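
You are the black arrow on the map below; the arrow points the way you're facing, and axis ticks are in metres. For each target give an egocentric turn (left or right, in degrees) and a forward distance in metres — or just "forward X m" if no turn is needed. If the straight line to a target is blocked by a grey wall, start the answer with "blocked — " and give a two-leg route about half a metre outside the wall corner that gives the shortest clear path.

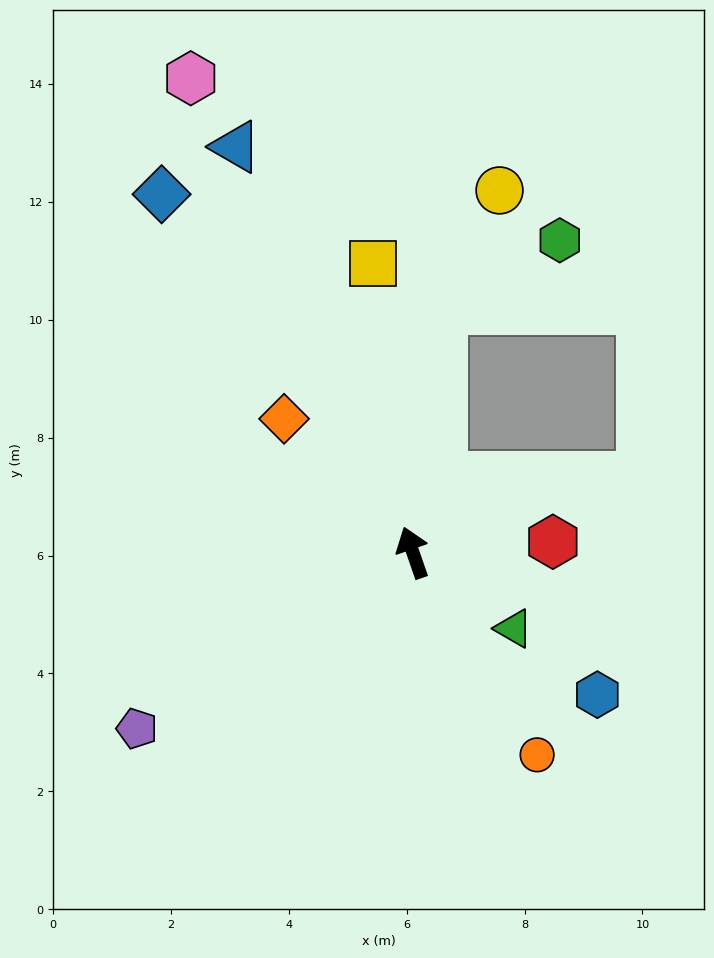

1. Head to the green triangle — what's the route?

turn right 146°, forward 2.1 m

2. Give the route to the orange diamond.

turn left 25°, forward 3.2 m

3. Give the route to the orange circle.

turn right 168°, forward 4.0 m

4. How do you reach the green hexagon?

blocked — turn right 26°, forward 4.2 m, then turn right 53°, forward 2.3 m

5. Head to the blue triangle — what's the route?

turn left 4°, forward 7.5 m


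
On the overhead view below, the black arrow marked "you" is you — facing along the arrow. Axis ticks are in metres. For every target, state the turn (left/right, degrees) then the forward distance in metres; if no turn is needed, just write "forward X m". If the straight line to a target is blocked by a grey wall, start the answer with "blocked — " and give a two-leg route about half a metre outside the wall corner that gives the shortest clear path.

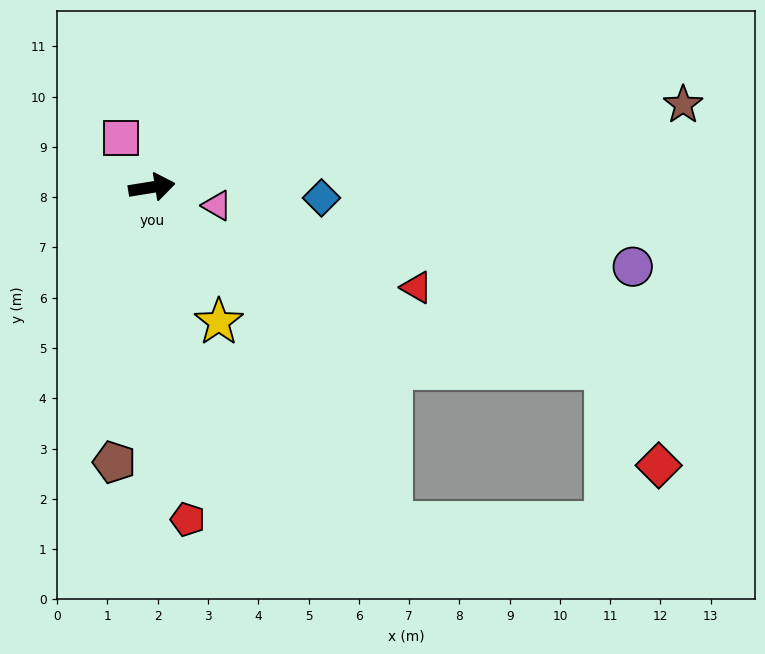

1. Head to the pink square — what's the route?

turn left 113°, forward 1.2 m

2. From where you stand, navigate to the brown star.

forward 10.7 m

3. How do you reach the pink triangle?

turn right 25°, forward 1.3 m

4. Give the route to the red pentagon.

turn right 93°, forward 6.6 m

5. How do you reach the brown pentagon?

turn right 107°, forward 5.5 m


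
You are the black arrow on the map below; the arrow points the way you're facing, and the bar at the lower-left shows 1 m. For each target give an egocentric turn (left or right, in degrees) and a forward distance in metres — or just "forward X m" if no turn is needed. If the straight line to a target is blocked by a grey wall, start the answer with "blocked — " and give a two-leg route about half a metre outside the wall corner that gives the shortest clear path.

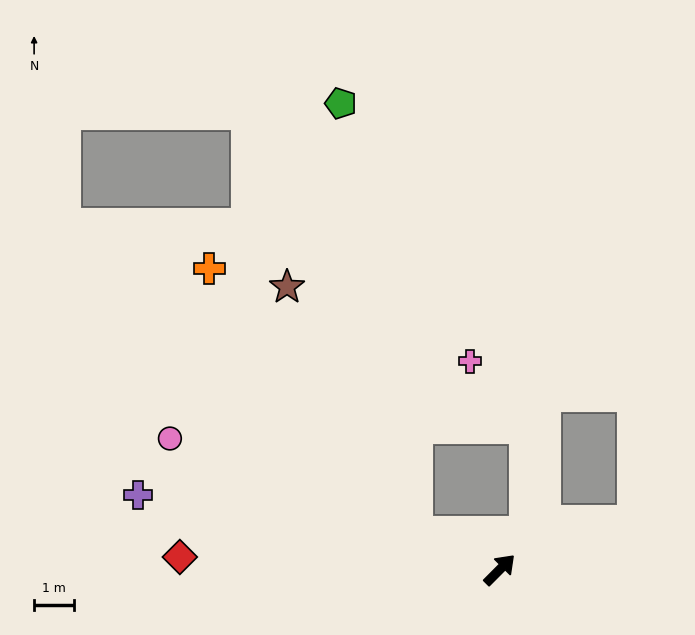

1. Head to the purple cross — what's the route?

turn left 123°, forward 9.2 m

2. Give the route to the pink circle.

turn left 113°, forward 8.8 m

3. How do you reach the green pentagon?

blocked — turn left 112°, forward 2.3 m, then turn right 57°, forward 10.8 m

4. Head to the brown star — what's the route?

blocked — turn left 112°, forward 2.3 m, then turn right 40°, forward 6.9 m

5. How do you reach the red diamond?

turn left 133°, forward 7.9 m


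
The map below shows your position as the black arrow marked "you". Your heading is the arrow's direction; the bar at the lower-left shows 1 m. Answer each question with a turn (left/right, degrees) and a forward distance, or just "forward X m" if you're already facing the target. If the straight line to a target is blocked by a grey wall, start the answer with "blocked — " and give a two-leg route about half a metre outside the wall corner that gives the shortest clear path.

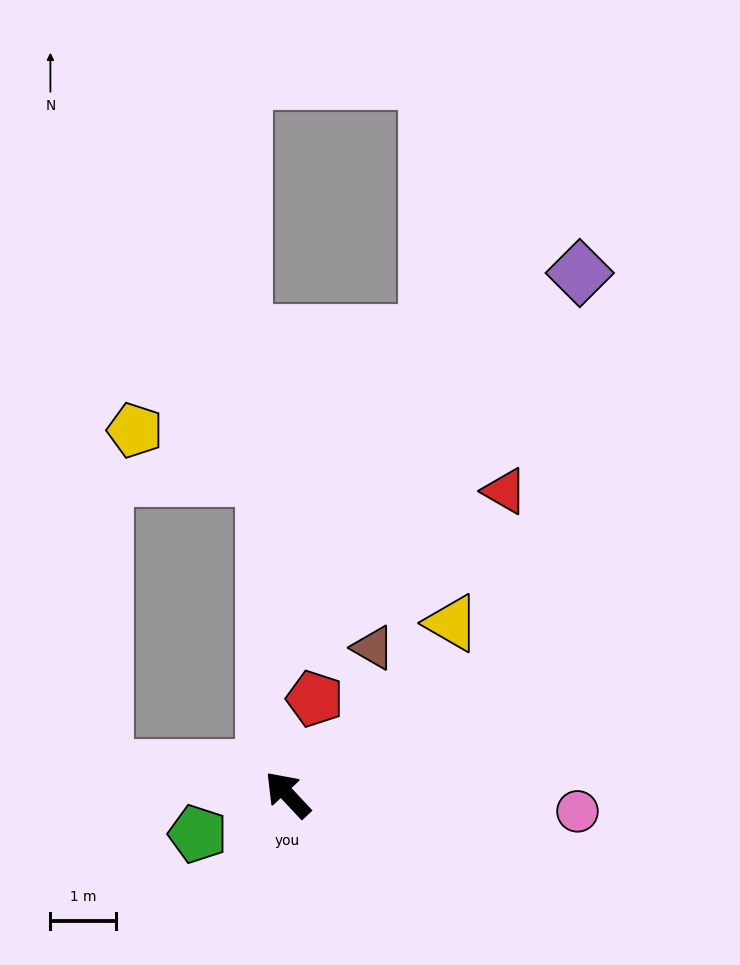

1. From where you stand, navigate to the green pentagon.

turn left 71°, forward 1.5 m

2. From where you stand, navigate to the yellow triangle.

turn right 87°, forward 3.6 m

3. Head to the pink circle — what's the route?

turn right 136°, forward 4.4 m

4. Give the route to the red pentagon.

turn right 59°, forward 1.5 m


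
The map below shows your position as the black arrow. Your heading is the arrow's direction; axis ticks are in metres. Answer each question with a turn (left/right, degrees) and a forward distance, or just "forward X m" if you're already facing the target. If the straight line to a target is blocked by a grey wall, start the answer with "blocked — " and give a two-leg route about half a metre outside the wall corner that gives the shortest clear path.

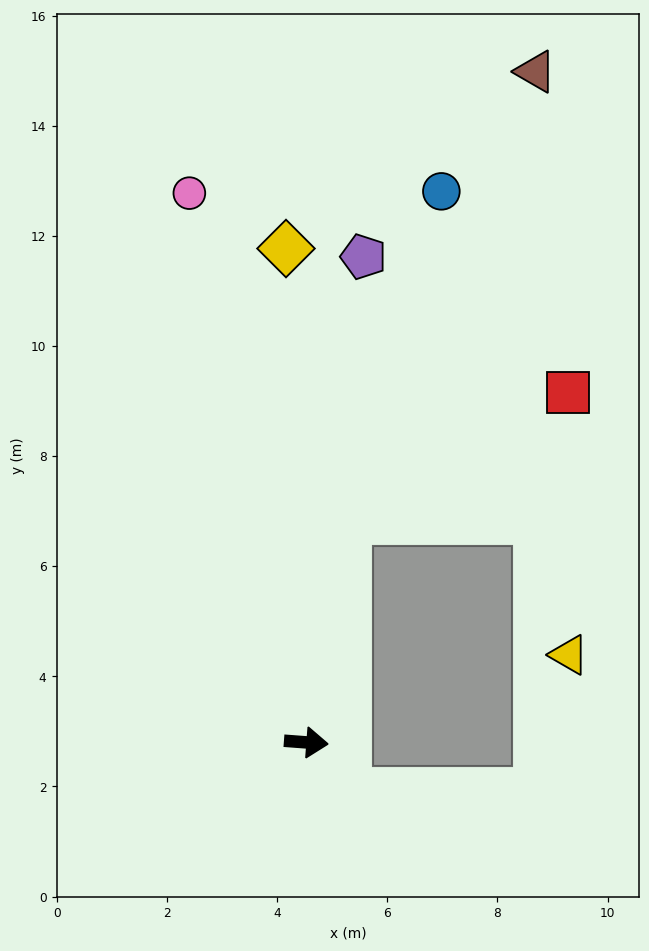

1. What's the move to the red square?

blocked — turn left 84°, forward 4.1 m, then turn right 50°, forward 4.6 m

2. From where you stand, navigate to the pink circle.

turn left 106°, forward 10.2 m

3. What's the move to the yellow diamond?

turn left 97°, forward 9.0 m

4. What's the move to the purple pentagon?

turn left 88°, forward 8.9 m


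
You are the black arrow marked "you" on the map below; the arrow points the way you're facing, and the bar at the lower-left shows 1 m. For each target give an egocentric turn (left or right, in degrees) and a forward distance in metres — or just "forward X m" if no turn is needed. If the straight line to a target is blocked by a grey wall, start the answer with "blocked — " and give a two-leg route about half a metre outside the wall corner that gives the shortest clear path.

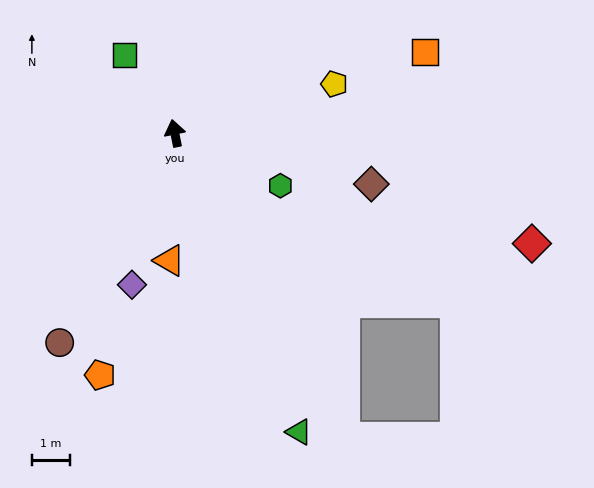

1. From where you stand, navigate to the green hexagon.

turn right 128°, forward 3.1 m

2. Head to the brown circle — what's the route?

turn left 140°, forward 6.2 m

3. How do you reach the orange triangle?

turn left 166°, forward 3.3 m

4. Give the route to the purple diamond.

turn left 153°, forward 4.1 m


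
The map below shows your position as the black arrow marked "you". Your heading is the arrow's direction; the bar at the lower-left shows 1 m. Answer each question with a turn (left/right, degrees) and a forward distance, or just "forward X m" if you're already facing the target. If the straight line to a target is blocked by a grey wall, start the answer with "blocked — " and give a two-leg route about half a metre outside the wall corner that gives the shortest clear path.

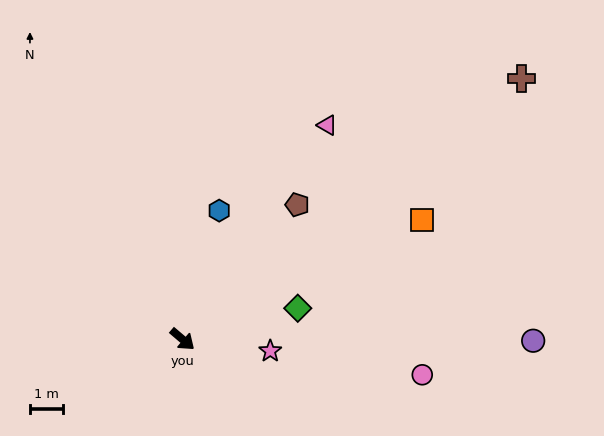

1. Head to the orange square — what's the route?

turn left 67°, forward 8.2 m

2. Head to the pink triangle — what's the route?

turn left 96°, forward 7.9 m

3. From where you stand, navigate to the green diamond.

turn left 55°, forward 3.7 m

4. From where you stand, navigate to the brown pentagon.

turn left 90°, forward 5.4 m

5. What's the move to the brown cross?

turn left 78°, forward 13.1 m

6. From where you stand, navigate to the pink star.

turn left 33°, forward 2.7 m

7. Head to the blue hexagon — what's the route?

turn left 114°, forward 4.1 m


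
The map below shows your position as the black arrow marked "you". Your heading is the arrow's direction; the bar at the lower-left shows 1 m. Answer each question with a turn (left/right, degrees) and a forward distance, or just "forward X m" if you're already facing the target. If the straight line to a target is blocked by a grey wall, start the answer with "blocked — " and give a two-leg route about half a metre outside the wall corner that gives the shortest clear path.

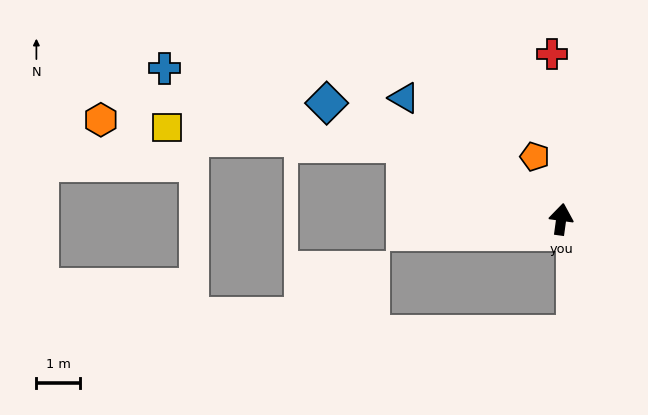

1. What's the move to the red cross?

turn left 11°, forward 3.8 m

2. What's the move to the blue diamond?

turn left 71°, forward 6.0 m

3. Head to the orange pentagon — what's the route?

turn left 31°, forward 1.6 m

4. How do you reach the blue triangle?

turn left 60°, forward 4.6 m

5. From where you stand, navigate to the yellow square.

blocked — turn left 72°, forward 4.0 m, then turn left 22°, forward 5.5 m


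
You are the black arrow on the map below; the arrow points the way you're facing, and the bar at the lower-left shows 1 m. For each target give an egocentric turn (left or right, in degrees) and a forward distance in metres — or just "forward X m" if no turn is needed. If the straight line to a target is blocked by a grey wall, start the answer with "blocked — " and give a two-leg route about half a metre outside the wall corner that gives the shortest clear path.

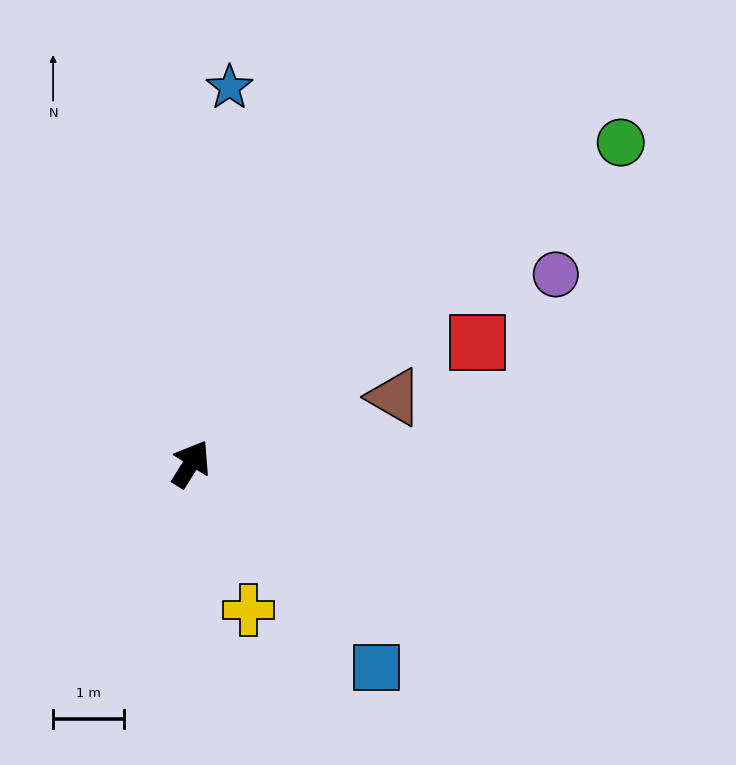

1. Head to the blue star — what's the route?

turn left 26°, forward 5.3 m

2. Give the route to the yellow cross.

turn right 127°, forward 2.2 m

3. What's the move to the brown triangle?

turn right 40°, forward 3.0 m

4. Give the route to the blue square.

turn right 106°, forward 3.9 m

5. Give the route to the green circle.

turn right 21°, forward 7.5 m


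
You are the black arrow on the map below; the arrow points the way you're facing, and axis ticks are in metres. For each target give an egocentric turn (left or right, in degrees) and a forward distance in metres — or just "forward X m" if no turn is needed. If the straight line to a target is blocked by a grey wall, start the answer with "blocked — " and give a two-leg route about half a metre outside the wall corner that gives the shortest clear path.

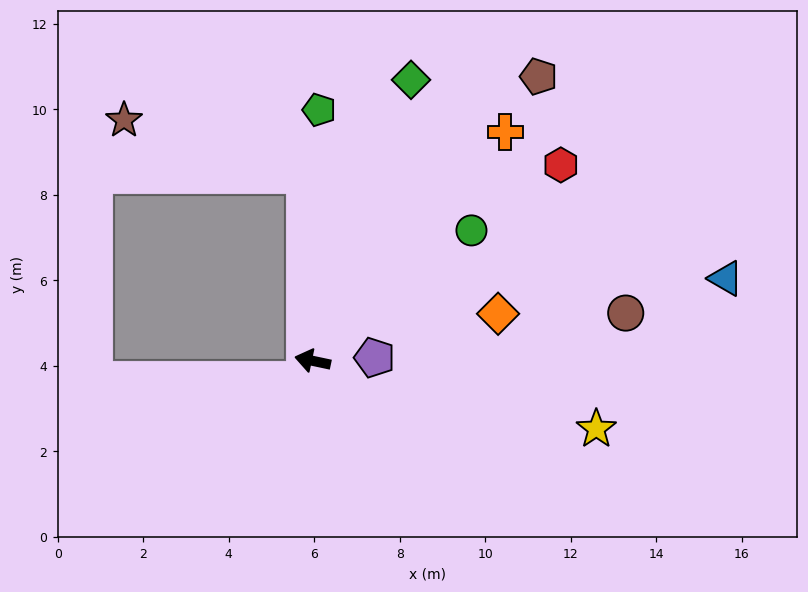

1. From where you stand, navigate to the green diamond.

turn right 97°, forward 7.0 m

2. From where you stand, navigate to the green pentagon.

turn right 80°, forward 5.9 m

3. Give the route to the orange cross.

turn right 118°, forward 7.0 m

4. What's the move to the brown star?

blocked — turn right 75°, forward 4.3 m, then turn left 70°, forward 4.4 m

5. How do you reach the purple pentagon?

turn right 165°, forward 1.4 m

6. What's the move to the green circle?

turn right 129°, forward 4.8 m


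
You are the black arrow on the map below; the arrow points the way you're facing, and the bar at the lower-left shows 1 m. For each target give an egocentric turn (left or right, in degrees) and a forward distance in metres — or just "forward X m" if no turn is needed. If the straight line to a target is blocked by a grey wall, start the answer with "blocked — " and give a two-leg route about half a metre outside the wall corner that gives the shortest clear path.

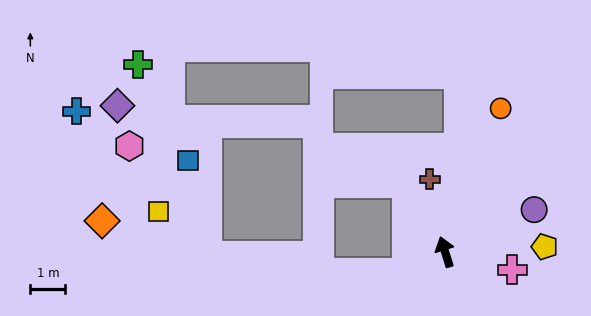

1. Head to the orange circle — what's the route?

turn right 38°, forward 4.4 m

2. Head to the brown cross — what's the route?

turn right 5°, forward 2.1 m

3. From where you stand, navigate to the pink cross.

turn right 122°, forward 2.0 m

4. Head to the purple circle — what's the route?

turn right 82°, forward 2.8 m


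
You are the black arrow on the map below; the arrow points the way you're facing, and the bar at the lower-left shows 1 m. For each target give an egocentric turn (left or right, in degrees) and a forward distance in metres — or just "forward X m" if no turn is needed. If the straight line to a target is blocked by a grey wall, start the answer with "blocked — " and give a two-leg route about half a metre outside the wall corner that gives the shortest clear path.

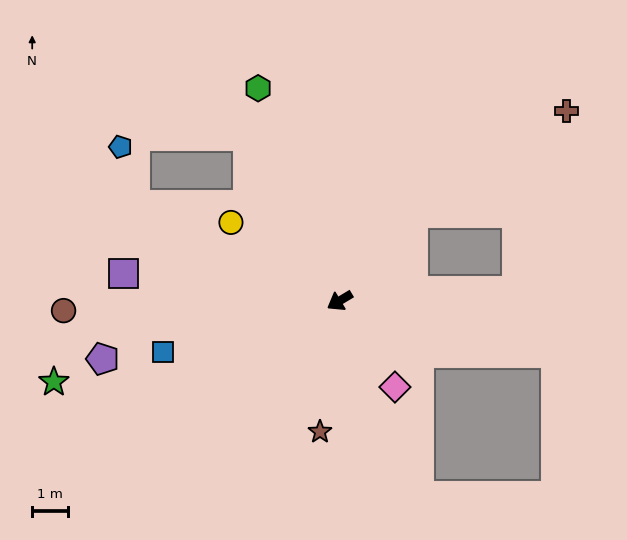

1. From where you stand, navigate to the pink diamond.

turn left 92°, forward 2.9 m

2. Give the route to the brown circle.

turn right 29°, forward 7.7 m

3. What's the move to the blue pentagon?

blocked — turn right 56°, forward 6.3 m, then turn right 51°, forward 1.7 m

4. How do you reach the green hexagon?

turn right 100°, forward 6.3 m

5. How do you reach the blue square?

turn right 15°, forward 5.1 m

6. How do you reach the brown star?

turn left 50°, forward 3.7 m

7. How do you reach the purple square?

turn right 38°, forward 6.1 m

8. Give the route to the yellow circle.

turn right 67°, forward 3.7 m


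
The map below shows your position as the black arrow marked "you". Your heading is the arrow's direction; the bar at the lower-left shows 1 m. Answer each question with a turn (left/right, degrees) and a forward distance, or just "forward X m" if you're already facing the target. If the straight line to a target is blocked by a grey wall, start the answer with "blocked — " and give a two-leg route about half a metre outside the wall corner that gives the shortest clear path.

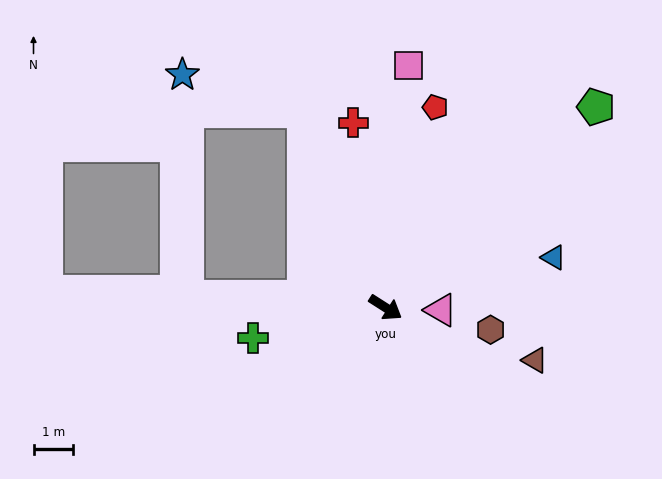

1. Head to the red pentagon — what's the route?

turn left 109°, forward 5.2 m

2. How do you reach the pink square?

turn left 117°, forward 6.1 m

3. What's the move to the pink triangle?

turn left 30°, forward 1.4 m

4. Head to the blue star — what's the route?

blocked — turn left 145°, forward 5.3 m, then turn left 51°, forward 3.2 m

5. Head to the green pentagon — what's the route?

turn left 76°, forward 7.3 m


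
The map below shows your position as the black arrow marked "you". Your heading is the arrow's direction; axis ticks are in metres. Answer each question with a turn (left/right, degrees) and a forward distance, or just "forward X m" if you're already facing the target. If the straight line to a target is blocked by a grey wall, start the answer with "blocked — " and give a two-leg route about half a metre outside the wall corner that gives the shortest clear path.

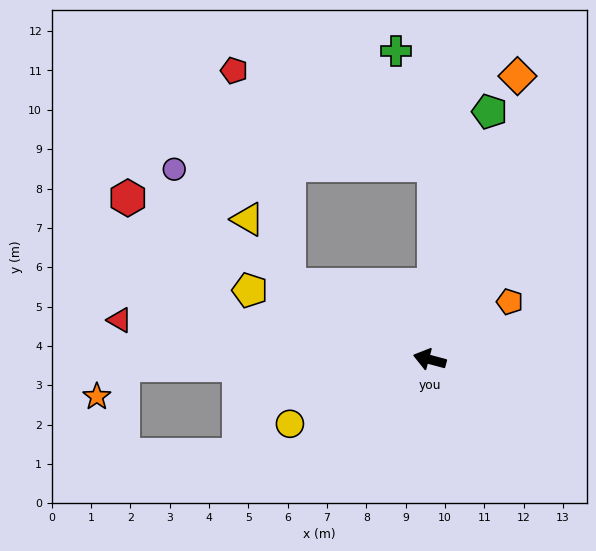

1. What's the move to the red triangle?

turn left 8°, forward 7.9 m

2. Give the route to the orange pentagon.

turn right 129°, forward 2.5 m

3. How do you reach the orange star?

blocked — turn left 16°, forward 7.8 m, then turn left 49°, forward 1.0 m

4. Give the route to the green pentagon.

turn right 89°, forward 6.5 m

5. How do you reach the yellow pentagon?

turn right 6°, forward 4.9 m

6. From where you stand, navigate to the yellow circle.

turn left 40°, forward 3.9 m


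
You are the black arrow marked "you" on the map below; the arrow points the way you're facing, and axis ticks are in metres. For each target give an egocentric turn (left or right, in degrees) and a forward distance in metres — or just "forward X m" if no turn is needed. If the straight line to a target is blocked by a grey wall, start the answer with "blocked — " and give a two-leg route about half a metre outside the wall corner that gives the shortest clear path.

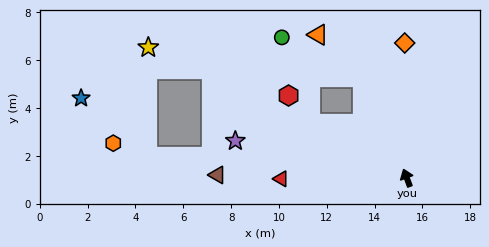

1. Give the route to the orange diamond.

turn right 20°, forward 5.6 m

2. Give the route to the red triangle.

turn left 70°, forward 5.3 m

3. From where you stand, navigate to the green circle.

blocked — turn left 3°, forward 4.6 m, then turn left 40°, forward 3.8 m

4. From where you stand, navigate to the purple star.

turn left 57°, forward 7.3 m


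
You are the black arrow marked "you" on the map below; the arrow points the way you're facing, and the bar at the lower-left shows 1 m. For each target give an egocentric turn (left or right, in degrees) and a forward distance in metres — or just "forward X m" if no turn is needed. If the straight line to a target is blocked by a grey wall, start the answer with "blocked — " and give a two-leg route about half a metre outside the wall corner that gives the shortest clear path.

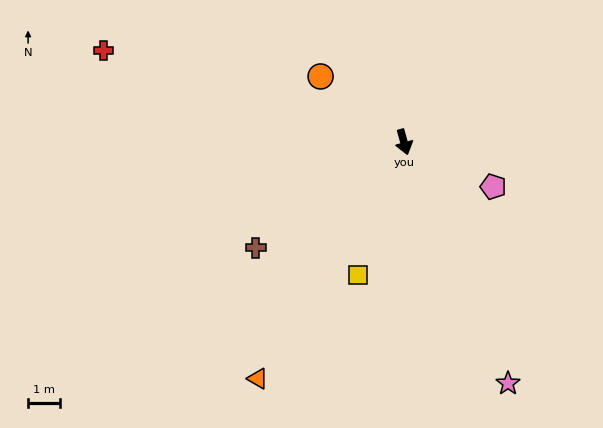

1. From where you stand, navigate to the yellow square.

turn right 35°, forward 4.5 m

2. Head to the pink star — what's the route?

turn left 8°, forward 8.3 m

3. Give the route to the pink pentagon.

turn left 48°, forward 3.2 m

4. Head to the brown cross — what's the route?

turn right 70°, forward 5.8 m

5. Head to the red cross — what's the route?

turn right 123°, forward 10.0 m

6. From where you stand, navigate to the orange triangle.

turn right 47°, forward 8.8 m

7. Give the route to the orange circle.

turn right 144°, forward 3.4 m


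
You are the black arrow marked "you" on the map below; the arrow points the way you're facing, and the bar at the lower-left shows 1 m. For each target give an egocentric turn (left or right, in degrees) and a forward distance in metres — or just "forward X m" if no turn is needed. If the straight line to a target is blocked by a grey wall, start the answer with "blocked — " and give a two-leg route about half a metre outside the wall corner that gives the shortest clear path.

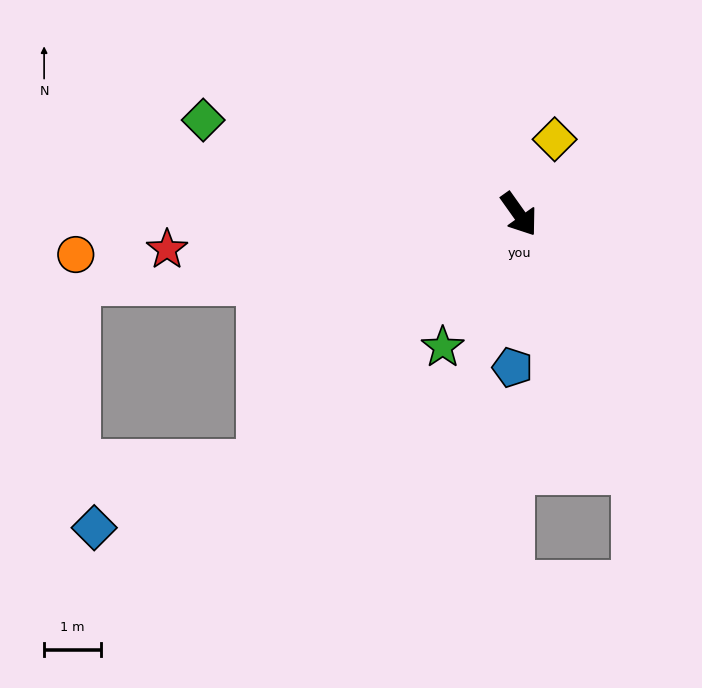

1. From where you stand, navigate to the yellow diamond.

turn left 119°, forward 1.5 m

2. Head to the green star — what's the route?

turn right 65°, forward 2.7 m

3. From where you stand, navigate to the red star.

turn right 120°, forward 6.3 m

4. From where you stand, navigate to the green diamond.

turn right 142°, forward 5.8 m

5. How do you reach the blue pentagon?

turn right 38°, forward 2.7 m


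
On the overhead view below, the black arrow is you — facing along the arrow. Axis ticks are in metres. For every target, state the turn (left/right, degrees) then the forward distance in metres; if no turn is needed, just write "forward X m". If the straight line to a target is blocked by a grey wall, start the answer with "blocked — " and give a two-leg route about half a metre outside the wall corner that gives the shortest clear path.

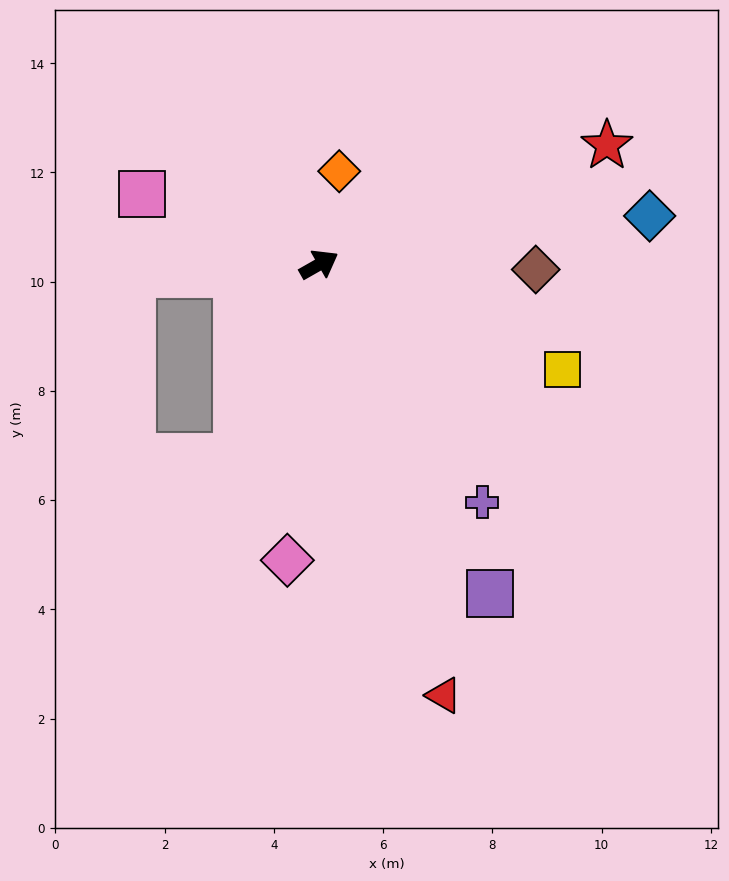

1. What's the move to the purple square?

turn right 92°, forward 6.8 m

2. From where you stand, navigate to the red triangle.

turn right 103°, forward 8.2 m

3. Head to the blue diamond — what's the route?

turn right 21°, forward 6.1 m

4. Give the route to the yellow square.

turn right 53°, forward 4.8 m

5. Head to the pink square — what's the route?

turn left 129°, forward 3.5 m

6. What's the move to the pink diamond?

turn right 126°, forward 5.4 m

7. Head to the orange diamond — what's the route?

turn left 48°, forward 1.7 m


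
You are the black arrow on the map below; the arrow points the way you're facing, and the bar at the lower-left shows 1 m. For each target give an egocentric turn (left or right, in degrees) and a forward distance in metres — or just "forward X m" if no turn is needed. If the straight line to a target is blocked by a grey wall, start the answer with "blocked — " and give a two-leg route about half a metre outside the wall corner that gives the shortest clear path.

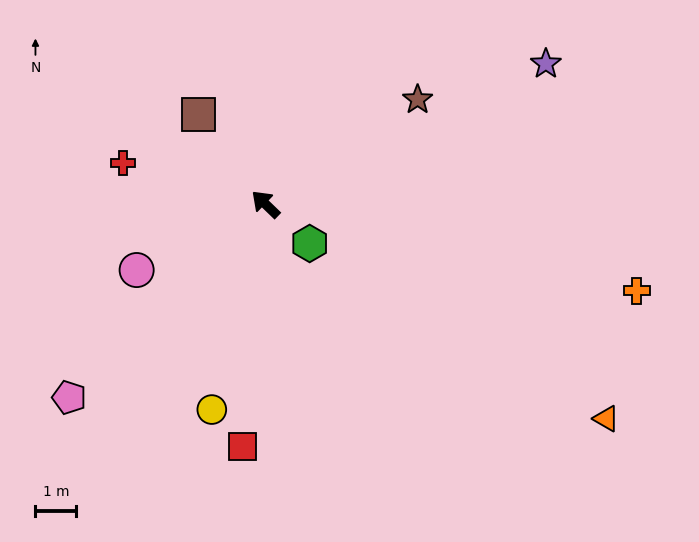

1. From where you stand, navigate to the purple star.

turn right 109°, forward 7.7 m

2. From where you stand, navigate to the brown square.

turn right 9°, forward 2.7 m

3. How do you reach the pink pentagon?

turn left 89°, forward 6.8 m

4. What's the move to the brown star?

turn right 101°, forward 4.5 m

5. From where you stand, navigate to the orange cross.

turn right 149°, forward 9.4 m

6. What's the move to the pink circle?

turn left 71°, forward 3.6 m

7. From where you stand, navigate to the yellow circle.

turn left 119°, forward 5.2 m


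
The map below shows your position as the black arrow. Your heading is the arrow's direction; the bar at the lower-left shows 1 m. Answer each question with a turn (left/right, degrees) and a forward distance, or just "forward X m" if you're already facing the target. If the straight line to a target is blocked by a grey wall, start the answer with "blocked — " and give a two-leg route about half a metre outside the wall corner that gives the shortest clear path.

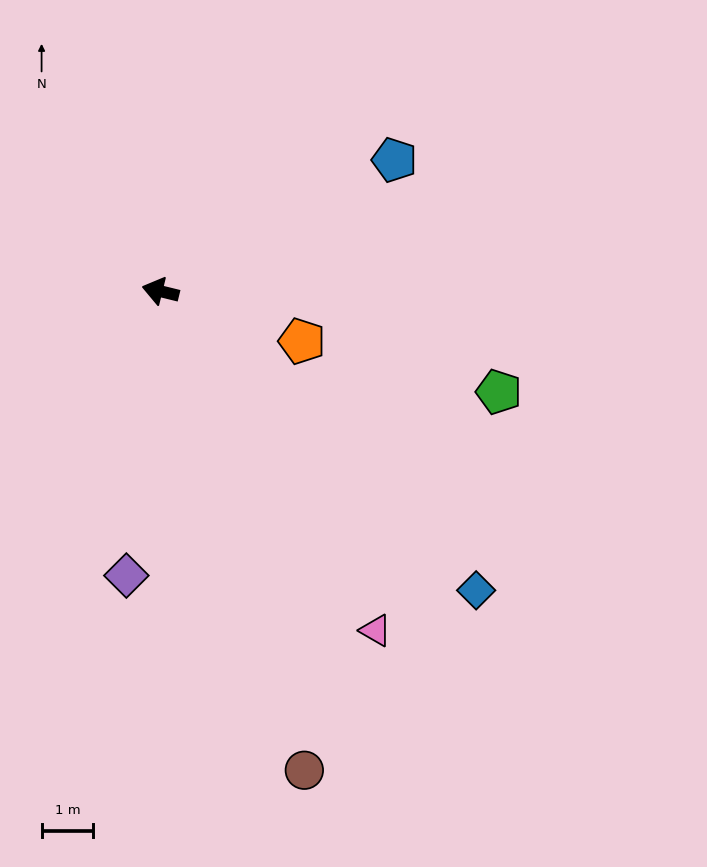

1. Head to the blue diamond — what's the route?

turn left 150°, forward 8.4 m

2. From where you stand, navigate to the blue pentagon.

turn right 137°, forward 5.2 m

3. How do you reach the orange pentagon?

turn left 174°, forward 2.9 m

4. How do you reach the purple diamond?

turn left 97°, forward 5.5 m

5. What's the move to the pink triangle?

turn left 136°, forward 7.8 m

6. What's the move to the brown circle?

turn left 120°, forward 9.7 m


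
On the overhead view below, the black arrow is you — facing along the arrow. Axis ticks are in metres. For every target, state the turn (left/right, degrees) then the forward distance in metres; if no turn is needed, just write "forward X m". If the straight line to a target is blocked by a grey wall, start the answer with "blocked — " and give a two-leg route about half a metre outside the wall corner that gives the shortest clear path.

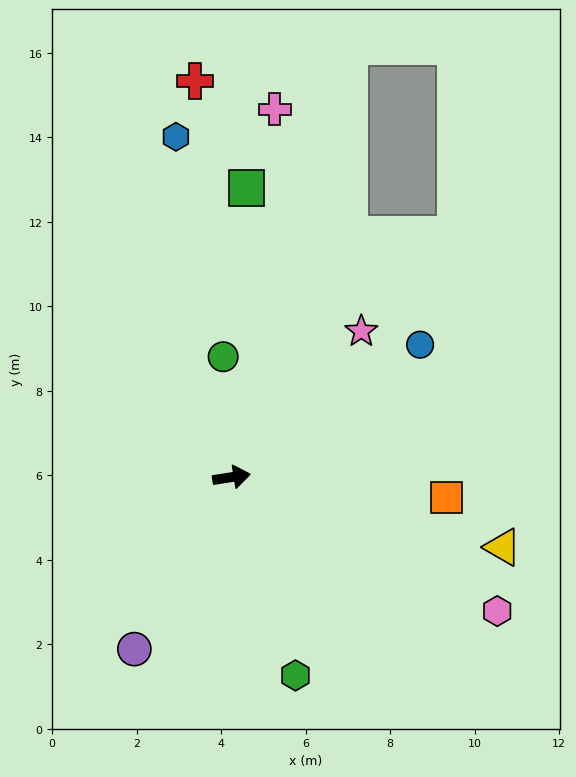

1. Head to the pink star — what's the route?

turn left 39°, forward 4.6 m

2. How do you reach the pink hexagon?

turn right 36°, forward 7.0 m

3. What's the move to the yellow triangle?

turn right 23°, forward 6.6 m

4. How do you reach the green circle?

turn left 85°, forward 2.9 m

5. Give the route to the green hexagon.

turn right 81°, forward 4.9 m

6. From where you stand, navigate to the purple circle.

turn right 128°, forward 4.7 m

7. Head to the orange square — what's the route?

turn right 14°, forward 5.1 m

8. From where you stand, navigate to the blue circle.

turn left 26°, forward 5.5 m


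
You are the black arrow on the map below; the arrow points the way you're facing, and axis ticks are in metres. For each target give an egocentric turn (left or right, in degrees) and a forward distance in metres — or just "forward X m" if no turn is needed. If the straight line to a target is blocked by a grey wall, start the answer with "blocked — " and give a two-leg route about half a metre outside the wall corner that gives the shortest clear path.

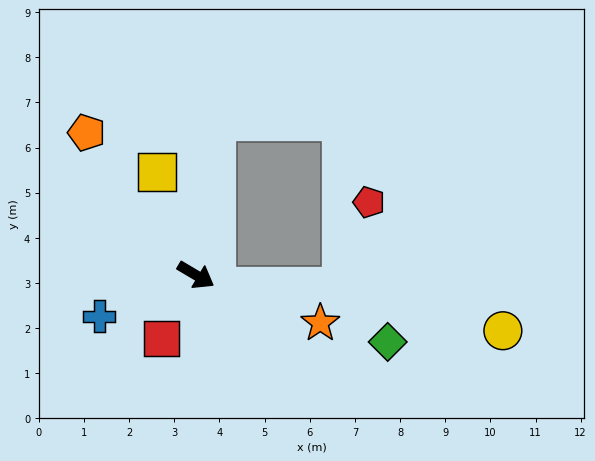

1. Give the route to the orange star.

turn left 10°, forward 3.0 m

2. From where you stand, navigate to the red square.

turn right 88°, forward 1.6 m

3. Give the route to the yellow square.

turn left 142°, forward 2.4 m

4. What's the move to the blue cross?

turn right 126°, forward 2.3 m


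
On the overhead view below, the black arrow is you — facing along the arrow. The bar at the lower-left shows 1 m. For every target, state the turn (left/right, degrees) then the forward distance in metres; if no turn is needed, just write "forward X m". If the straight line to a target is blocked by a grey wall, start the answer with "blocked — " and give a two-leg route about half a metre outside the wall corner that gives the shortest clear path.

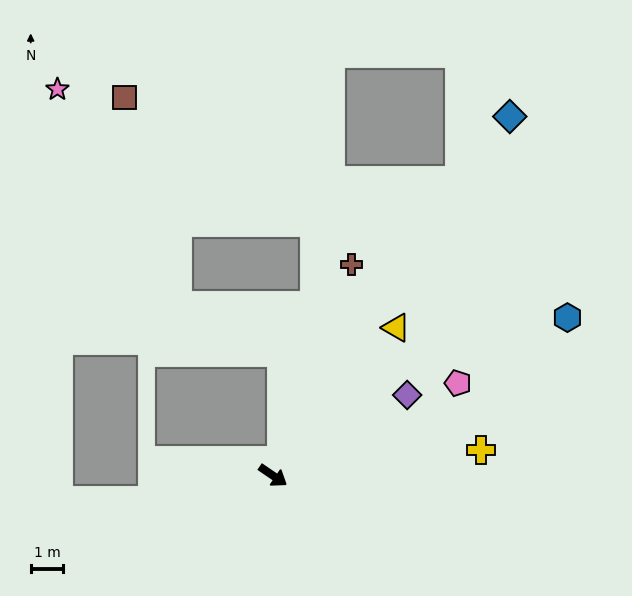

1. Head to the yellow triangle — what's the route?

turn left 84°, forward 5.9 m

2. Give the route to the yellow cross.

turn left 41°, forward 6.4 m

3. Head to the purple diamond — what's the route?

turn left 65°, forward 4.8 m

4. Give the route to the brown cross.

turn left 104°, forward 6.9 m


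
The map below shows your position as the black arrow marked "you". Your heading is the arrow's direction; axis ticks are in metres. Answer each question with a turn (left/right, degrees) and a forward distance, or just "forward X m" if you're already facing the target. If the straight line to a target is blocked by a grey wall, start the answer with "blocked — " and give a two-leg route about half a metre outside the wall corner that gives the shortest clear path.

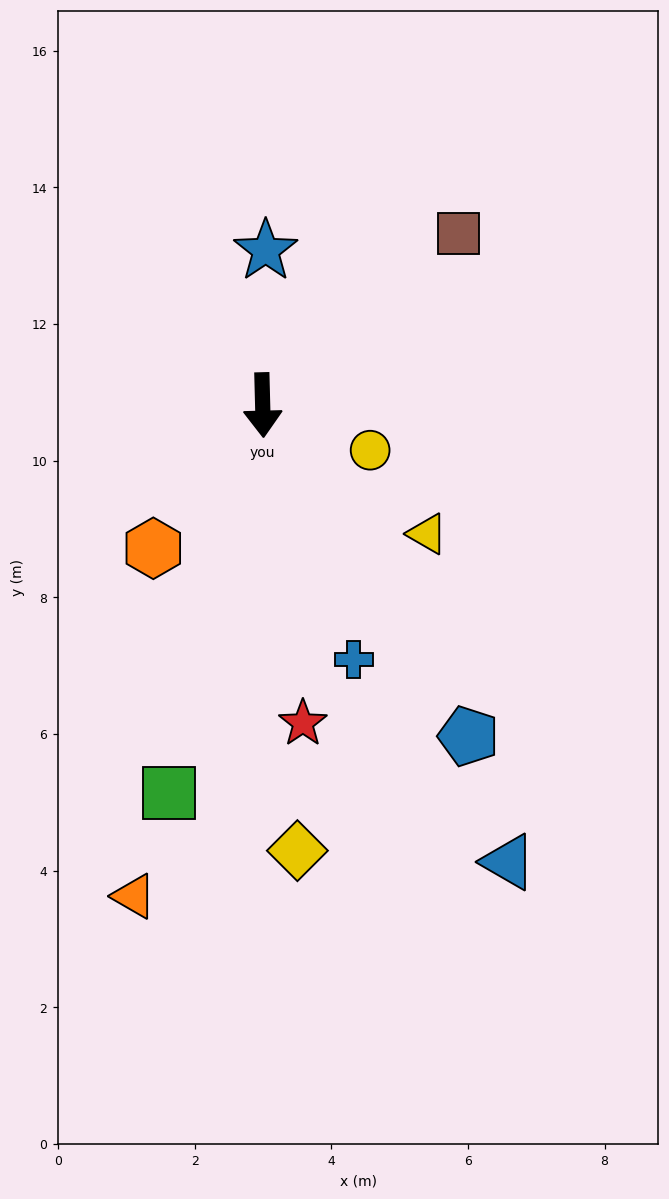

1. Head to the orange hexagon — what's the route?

turn right 39°, forward 2.6 m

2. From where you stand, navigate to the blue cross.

turn left 18°, forward 4.0 m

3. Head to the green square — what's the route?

turn right 15°, forward 5.8 m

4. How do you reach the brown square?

turn left 130°, forward 3.8 m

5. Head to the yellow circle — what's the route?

turn left 66°, forward 1.7 m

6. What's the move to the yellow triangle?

turn left 51°, forward 3.1 m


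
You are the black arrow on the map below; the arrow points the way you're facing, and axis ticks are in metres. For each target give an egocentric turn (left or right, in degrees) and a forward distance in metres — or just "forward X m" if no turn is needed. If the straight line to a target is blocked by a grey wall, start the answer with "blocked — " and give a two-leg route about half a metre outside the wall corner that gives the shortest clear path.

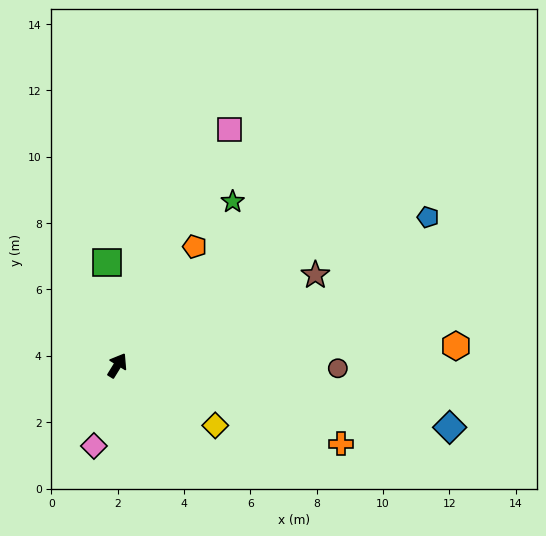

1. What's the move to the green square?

turn left 37°, forward 3.1 m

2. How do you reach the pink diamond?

turn right 165°, forward 2.5 m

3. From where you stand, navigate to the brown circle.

turn right 59°, forward 6.6 m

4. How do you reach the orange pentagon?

forward 4.3 m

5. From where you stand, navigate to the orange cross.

turn right 78°, forward 7.1 m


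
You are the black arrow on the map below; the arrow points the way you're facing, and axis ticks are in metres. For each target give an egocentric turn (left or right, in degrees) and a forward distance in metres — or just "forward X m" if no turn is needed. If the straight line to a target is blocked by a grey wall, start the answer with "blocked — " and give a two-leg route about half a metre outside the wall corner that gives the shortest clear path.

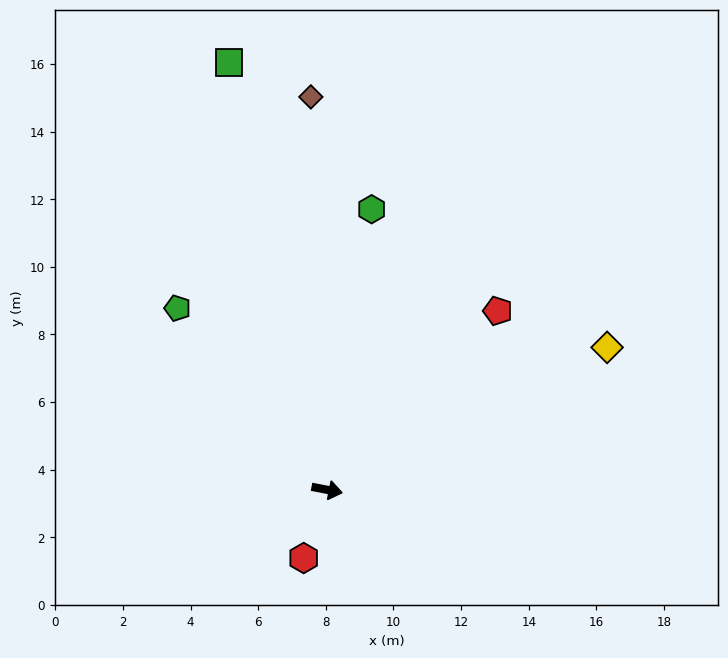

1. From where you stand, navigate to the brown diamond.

turn left 103°, forward 11.6 m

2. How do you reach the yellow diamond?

turn left 38°, forward 9.3 m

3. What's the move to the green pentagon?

turn left 141°, forward 7.0 m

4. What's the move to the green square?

turn left 114°, forward 13.0 m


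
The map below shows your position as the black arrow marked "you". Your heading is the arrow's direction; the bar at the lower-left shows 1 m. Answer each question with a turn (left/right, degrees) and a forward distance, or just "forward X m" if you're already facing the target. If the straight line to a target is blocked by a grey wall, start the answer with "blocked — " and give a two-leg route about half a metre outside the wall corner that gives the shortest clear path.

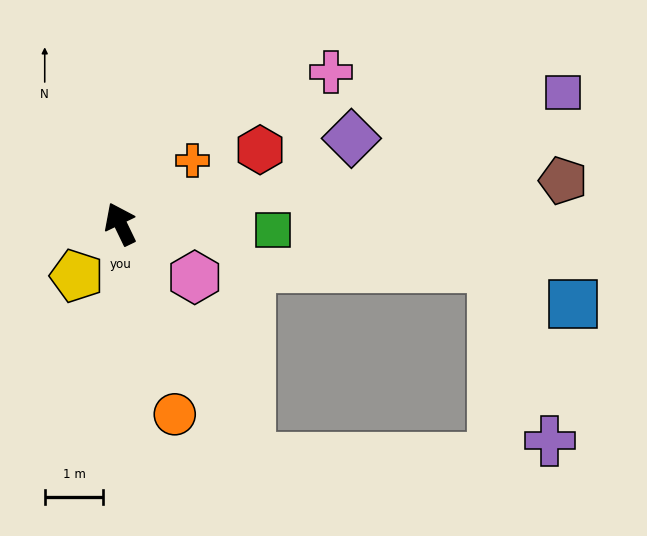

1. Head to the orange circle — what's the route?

turn left 170°, forward 3.4 m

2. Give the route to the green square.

turn right 118°, forward 2.6 m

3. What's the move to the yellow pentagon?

turn left 114°, forward 1.2 m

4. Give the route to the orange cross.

turn right 74°, forward 1.6 m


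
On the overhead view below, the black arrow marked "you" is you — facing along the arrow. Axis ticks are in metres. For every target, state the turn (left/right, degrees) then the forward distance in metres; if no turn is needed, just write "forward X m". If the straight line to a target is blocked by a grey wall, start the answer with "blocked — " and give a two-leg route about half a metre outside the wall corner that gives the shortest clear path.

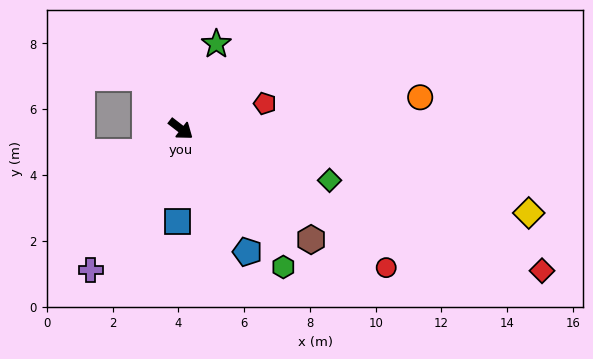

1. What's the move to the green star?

turn left 105°, forward 2.8 m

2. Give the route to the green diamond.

turn left 19°, forward 4.8 m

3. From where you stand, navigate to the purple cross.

turn right 85°, forward 5.1 m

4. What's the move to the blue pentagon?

turn right 24°, forward 4.3 m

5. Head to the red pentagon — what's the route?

turn left 55°, forward 2.7 m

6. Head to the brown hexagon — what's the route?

turn right 3°, forward 5.2 m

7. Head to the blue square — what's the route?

turn right 55°, forward 2.8 m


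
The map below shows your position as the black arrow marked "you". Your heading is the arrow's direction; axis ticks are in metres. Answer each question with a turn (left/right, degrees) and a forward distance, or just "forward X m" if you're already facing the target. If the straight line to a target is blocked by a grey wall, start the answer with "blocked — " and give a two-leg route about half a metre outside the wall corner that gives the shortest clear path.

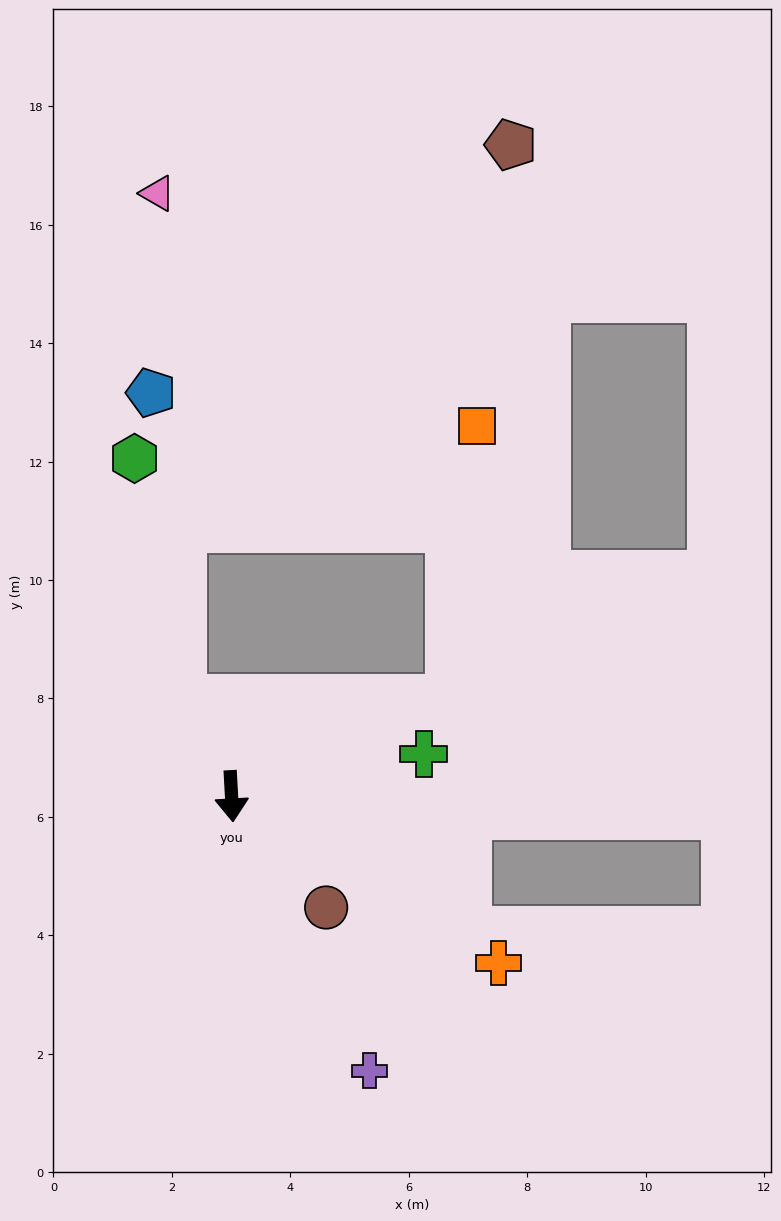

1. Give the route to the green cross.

turn left 99°, forward 3.3 m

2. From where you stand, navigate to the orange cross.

turn left 55°, forward 5.3 m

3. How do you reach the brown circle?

turn left 37°, forward 2.5 m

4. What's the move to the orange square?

blocked — turn left 111°, forward 4.0 m, then turn left 60°, forward 4.6 m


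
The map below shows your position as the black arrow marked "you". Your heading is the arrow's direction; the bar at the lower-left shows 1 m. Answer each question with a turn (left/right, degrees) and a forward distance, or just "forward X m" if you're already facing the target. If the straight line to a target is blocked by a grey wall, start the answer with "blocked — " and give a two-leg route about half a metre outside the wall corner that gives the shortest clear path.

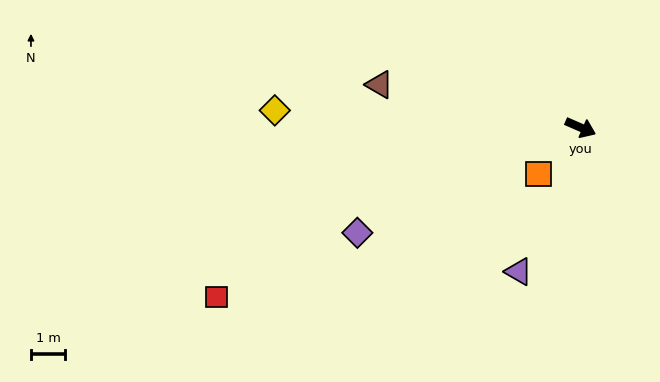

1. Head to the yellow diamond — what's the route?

turn right 160°, forward 8.9 m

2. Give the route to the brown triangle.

turn right 168°, forward 6.0 m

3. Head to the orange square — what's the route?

turn right 108°, forward 1.8 m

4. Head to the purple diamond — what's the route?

turn right 131°, forward 7.2 m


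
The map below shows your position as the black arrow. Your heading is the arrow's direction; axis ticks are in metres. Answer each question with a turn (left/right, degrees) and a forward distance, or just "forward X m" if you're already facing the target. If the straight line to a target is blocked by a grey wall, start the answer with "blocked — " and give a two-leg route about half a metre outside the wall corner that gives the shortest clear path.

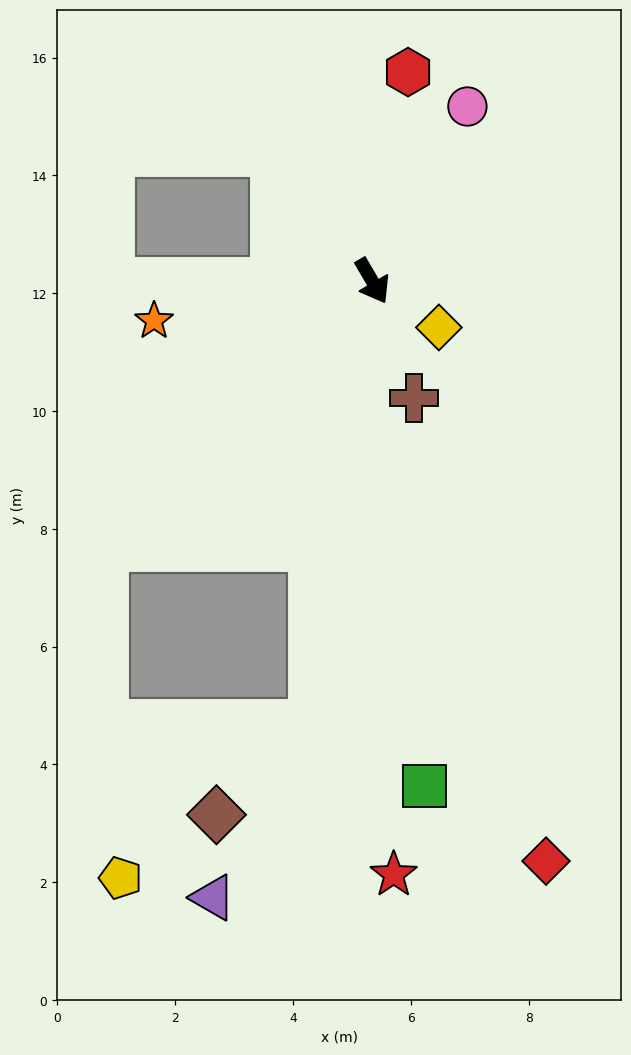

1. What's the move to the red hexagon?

turn left 140°, forward 3.6 m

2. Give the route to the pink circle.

turn left 121°, forward 3.4 m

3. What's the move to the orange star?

turn right 110°, forward 3.8 m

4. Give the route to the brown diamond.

blocked — turn right 38°, forward 7.6 m, then turn right 40°, forward 2.3 m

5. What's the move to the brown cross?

turn right 11°, forward 2.1 m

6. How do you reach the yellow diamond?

turn left 25°, forward 1.4 m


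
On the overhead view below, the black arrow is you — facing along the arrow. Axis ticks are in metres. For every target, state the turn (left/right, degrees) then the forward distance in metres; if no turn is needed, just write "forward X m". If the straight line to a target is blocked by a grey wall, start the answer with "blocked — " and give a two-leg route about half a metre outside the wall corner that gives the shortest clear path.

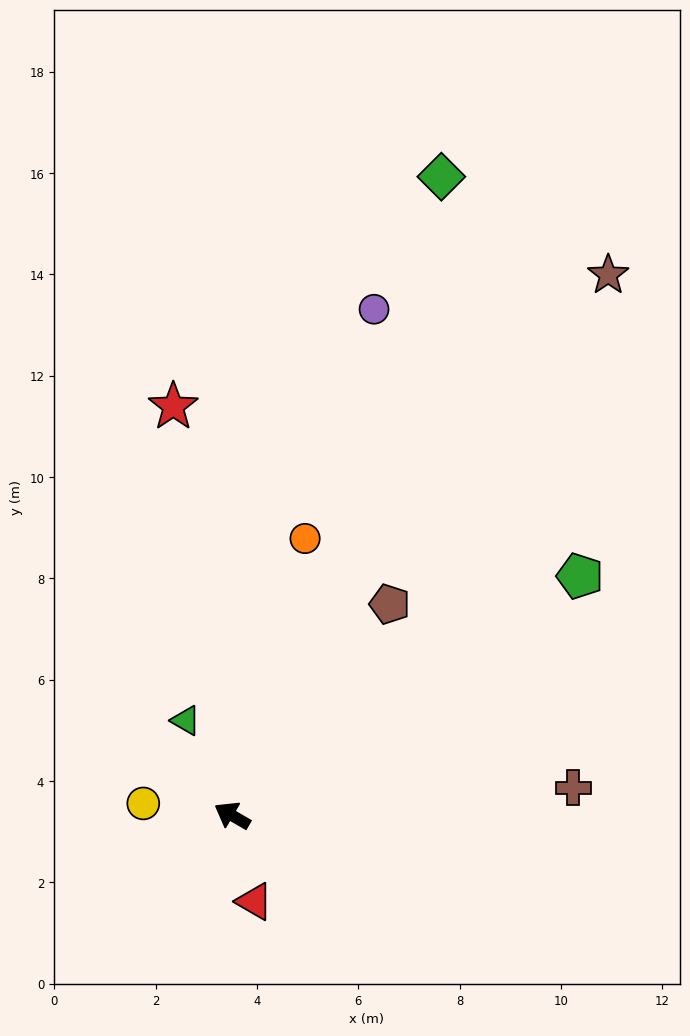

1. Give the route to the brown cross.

turn right 145°, forward 6.8 m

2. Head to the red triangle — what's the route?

turn left 135°, forward 1.8 m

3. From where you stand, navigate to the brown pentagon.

turn right 97°, forward 5.2 m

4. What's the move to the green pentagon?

turn right 115°, forward 8.3 m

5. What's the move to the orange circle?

turn right 75°, forward 5.7 m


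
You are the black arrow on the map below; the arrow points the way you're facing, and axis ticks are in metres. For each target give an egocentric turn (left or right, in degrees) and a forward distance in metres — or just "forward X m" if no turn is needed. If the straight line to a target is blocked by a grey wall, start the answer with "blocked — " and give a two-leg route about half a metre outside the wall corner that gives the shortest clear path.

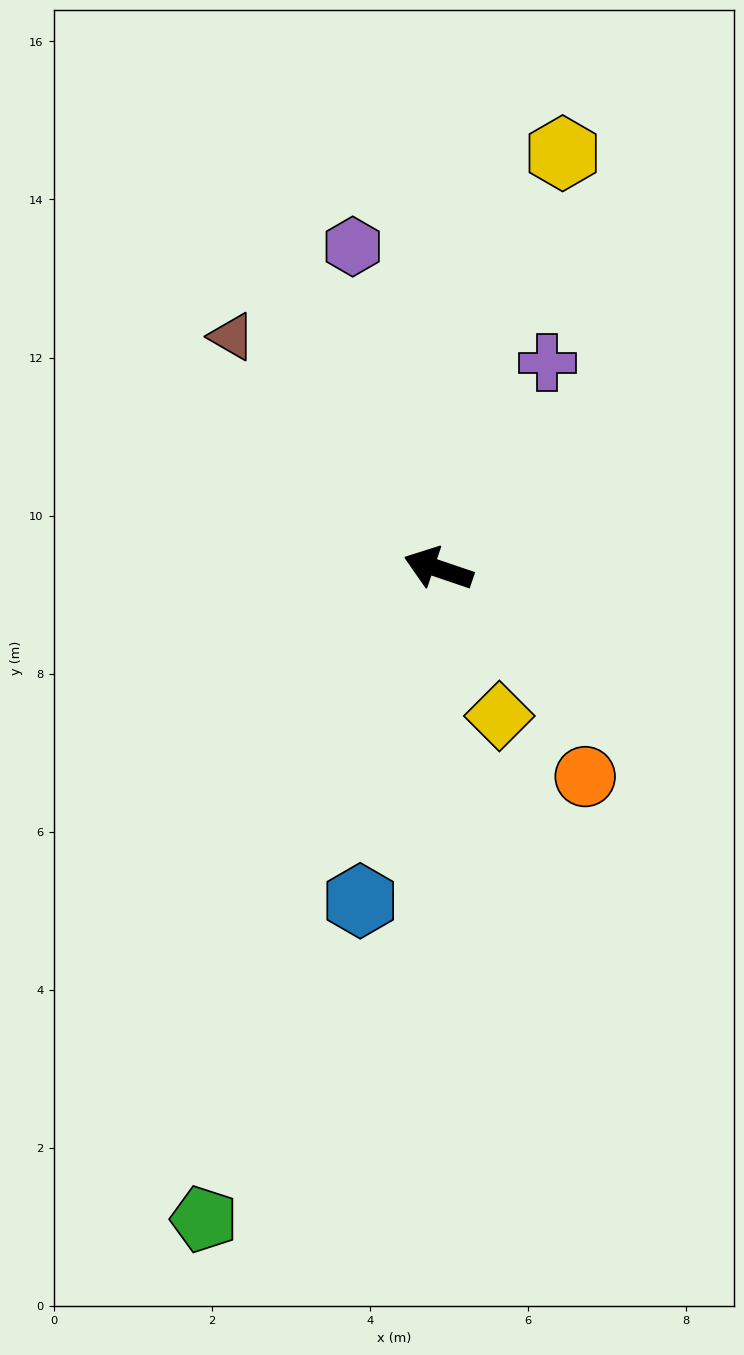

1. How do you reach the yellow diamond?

turn left 131°, forward 2.0 m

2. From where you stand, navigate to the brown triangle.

turn right 30°, forward 3.9 m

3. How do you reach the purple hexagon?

turn right 56°, forward 4.2 m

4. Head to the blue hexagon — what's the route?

turn left 96°, forward 4.3 m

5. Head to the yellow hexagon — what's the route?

turn right 88°, forward 5.5 m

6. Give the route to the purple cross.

turn right 99°, forward 2.9 m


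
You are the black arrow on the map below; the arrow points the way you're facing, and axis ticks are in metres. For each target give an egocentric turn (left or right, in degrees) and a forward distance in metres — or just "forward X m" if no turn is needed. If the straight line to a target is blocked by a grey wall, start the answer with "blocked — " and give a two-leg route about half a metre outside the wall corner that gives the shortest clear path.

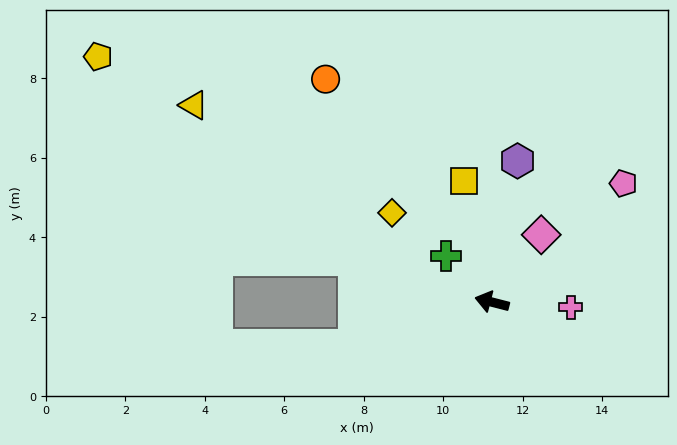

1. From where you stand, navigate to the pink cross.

turn right 169°, forward 2.0 m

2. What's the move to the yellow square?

turn right 63°, forward 3.1 m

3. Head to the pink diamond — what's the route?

turn right 112°, forward 2.1 m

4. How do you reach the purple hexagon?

turn right 86°, forward 3.6 m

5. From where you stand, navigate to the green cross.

turn right 31°, forward 1.6 m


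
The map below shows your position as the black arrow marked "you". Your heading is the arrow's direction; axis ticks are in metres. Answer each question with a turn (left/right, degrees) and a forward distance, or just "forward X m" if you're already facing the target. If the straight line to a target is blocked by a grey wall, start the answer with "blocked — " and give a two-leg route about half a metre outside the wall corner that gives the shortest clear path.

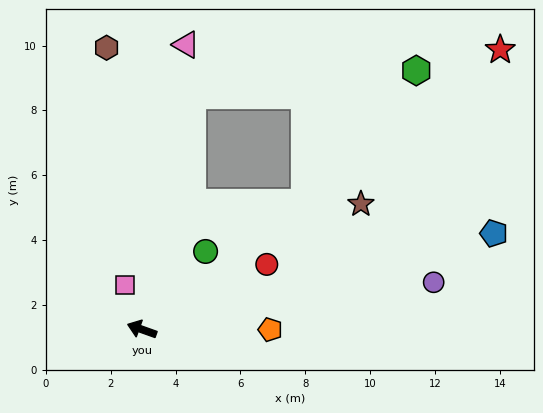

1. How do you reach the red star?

turn right 122°, forward 14.0 m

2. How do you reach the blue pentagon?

turn right 145°, forward 11.2 m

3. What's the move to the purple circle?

turn right 151°, forward 9.1 m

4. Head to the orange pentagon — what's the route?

turn right 160°, forward 4.0 m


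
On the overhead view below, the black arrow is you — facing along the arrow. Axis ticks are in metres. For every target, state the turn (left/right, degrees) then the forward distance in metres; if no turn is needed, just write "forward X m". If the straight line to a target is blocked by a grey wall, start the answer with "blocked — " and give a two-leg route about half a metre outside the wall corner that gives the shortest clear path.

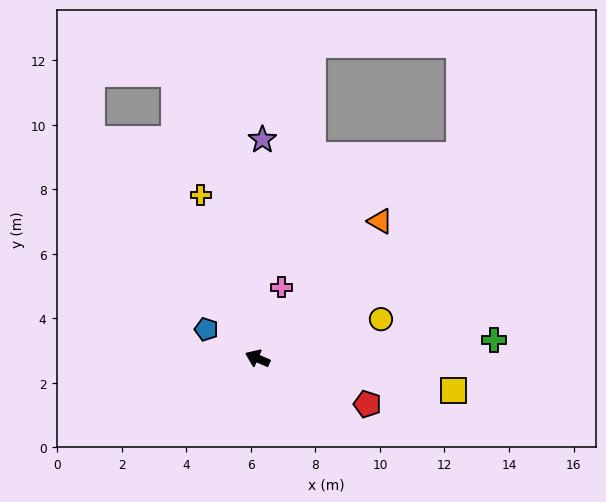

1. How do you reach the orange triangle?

turn right 108°, forward 5.7 m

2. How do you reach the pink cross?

turn right 85°, forward 2.3 m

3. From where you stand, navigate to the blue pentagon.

turn right 6°, forward 1.8 m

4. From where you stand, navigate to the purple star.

turn right 68°, forward 6.8 m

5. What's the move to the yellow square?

turn right 166°, forward 6.1 m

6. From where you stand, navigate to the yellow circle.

turn right 139°, forward 4.0 m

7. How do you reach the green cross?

turn right 152°, forward 7.4 m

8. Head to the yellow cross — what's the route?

turn right 47°, forward 5.4 m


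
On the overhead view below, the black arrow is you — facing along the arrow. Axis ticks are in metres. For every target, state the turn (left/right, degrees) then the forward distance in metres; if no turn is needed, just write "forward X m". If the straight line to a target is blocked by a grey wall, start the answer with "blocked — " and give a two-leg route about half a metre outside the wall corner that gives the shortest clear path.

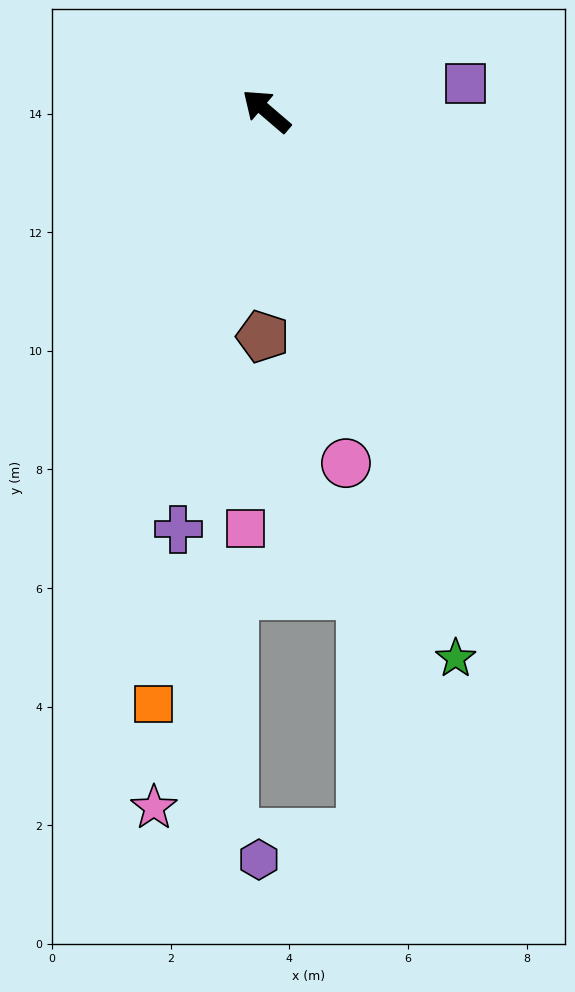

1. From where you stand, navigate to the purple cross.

turn left 119°, forward 7.2 m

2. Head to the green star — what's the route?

turn left 150°, forward 9.8 m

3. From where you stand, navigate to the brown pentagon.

turn left 130°, forward 3.8 m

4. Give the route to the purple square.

turn right 132°, forward 3.4 m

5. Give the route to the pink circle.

turn left 143°, forward 6.1 m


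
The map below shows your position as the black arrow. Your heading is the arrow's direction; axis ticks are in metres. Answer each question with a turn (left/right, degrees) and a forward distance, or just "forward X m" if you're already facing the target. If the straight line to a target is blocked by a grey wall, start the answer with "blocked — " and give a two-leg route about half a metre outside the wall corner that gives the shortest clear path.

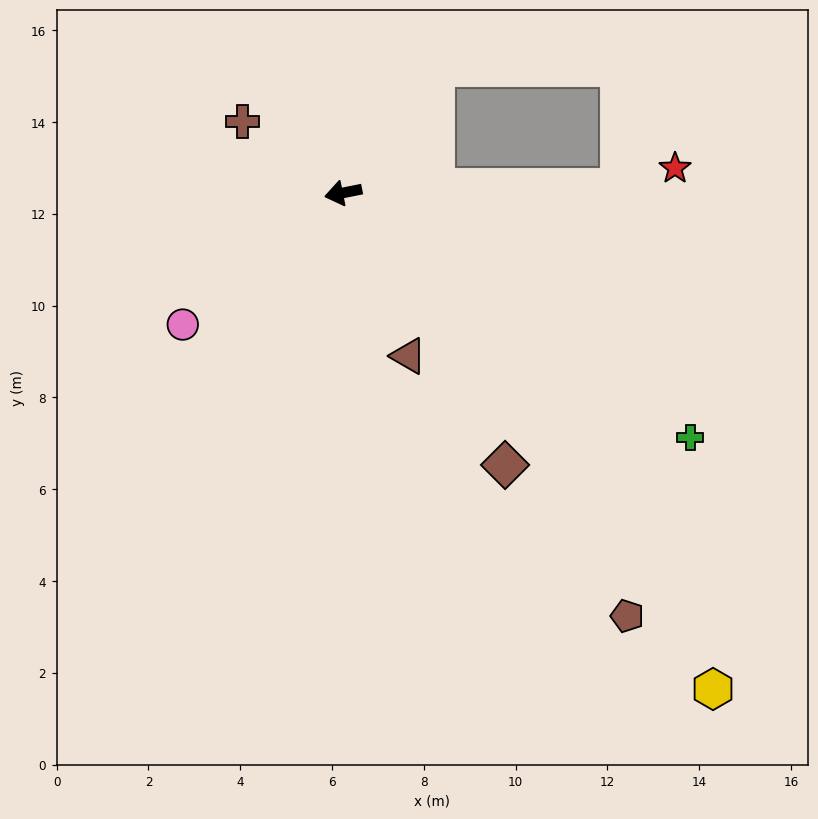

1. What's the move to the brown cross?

turn right 47°, forward 2.7 m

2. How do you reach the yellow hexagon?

turn left 115°, forward 13.5 m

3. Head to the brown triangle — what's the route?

turn left 100°, forward 3.8 m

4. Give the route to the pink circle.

turn left 28°, forward 4.5 m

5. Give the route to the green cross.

turn left 133°, forward 9.2 m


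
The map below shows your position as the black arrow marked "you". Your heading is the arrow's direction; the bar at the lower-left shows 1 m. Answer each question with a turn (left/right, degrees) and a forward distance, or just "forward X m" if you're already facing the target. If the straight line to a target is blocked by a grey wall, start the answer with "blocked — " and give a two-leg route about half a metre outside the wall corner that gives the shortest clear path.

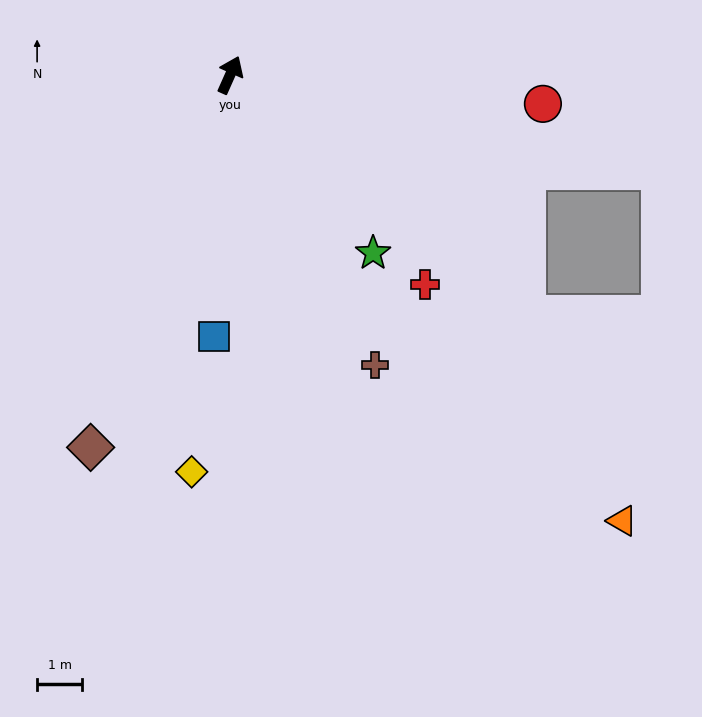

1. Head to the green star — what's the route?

turn right 117°, forward 5.0 m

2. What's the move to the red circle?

turn right 71°, forward 6.9 m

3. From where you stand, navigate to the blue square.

turn right 160°, forward 5.8 m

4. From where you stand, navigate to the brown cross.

turn right 129°, forward 7.2 m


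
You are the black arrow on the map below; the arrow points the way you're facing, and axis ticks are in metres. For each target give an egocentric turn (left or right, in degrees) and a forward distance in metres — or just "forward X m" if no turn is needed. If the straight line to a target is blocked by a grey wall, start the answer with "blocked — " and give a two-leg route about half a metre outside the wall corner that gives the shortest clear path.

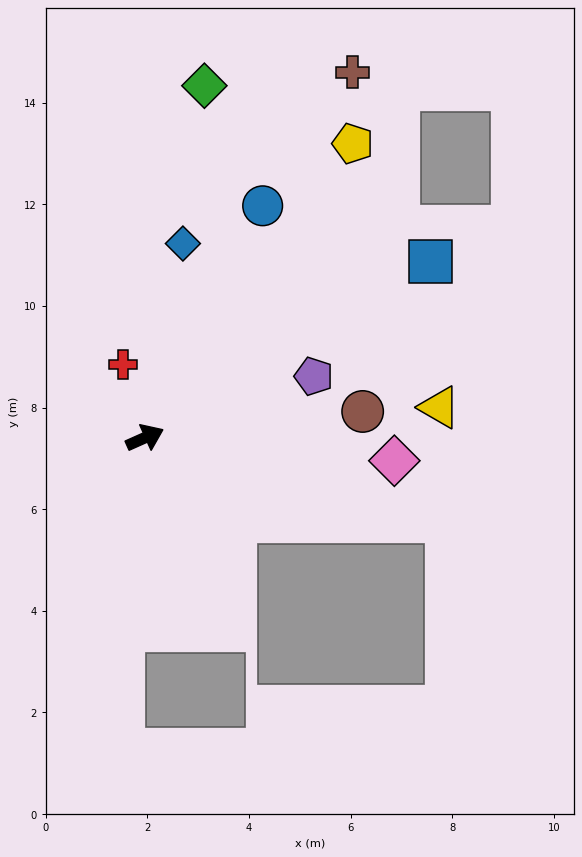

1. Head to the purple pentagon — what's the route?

turn right 4°, forward 3.5 m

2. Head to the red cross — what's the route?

turn left 83°, forward 1.5 m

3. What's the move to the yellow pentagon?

turn left 31°, forward 7.1 m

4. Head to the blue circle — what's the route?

turn left 39°, forward 5.1 m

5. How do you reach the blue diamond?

turn left 55°, forward 3.9 m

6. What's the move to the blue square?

turn left 8°, forward 6.6 m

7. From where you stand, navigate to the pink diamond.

turn right 29°, forward 4.9 m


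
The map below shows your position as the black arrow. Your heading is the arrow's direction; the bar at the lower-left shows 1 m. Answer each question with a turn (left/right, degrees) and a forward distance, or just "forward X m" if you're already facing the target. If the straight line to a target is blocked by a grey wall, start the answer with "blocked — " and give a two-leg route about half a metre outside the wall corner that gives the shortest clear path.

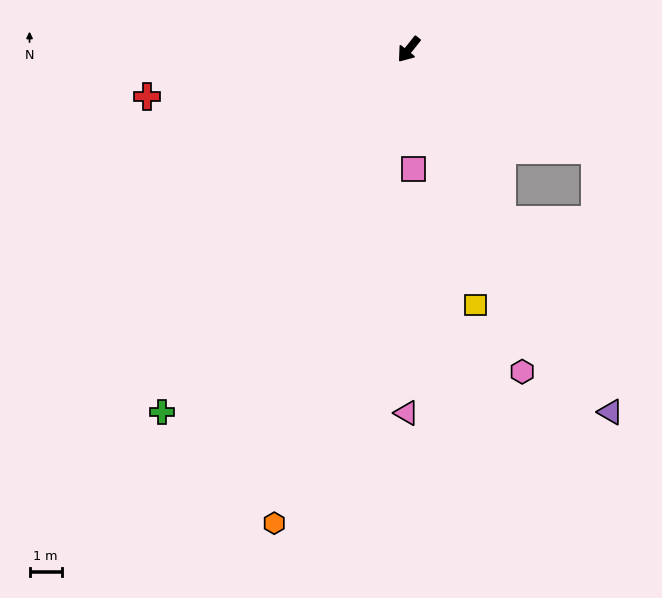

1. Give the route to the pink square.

turn left 41°, forward 3.7 m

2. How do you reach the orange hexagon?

turn left 23°, forward 15.3 m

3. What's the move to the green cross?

turn left 4°, forward 13.6 m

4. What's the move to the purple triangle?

turn left 68°, forward 12.9 m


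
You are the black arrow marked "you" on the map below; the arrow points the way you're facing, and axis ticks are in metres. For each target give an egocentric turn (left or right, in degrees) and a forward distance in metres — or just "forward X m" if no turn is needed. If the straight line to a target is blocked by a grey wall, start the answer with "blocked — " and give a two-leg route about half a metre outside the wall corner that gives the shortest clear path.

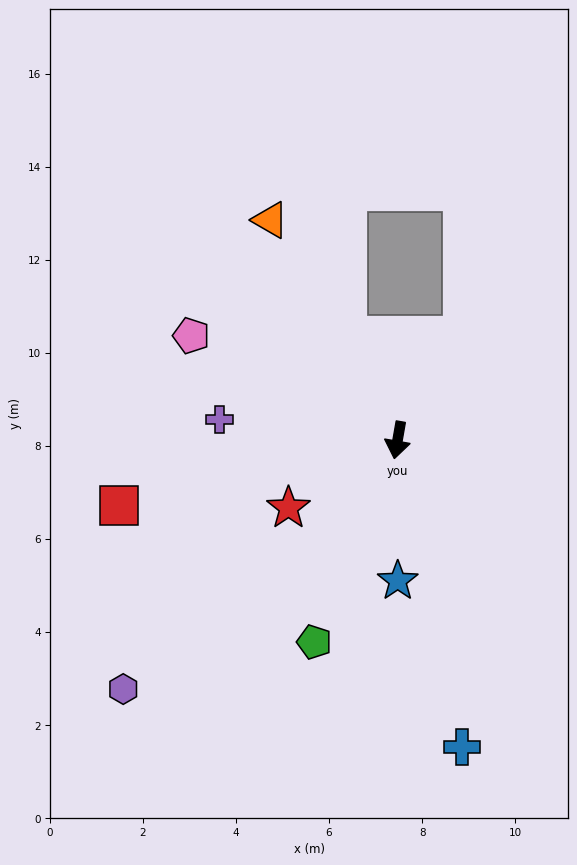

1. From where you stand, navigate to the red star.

turn right 48°, forward 2.8 m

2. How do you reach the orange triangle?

turn right 140°, forward 5.5 m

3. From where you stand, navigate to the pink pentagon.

turn right 107°, forward 5.0 m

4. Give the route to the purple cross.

turn right 87°, forward 3.9 m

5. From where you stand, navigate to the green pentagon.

turn right 13°, forward 4.7 m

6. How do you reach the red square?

turn right 67°, forward 6.1 m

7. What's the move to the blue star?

turn left 10°, forward 3.0 m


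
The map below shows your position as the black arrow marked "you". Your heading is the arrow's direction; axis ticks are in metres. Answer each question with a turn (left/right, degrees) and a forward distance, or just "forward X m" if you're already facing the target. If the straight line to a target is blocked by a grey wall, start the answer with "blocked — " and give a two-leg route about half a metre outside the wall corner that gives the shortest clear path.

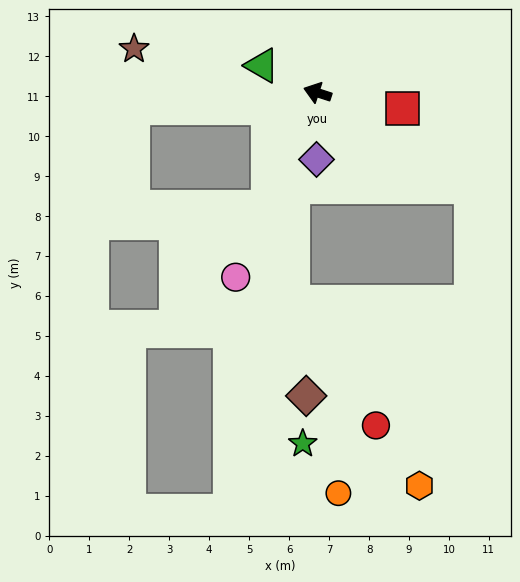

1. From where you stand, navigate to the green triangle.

turn right 8°, forward 1.5 m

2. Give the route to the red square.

turn right 172°, forward 2.2 m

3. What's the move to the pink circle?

turn left 84°, forward 5.0 m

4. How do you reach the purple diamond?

turn left 107°, forward 1.7 m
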